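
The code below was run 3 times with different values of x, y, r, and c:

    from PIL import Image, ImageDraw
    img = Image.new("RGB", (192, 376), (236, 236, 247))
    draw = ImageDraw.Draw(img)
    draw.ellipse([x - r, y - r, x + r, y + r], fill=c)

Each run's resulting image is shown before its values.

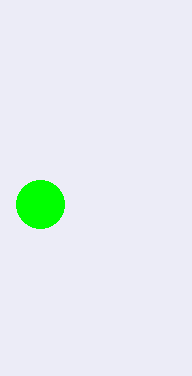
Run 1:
x = 40
y = 204
r = 24
c = 'lime'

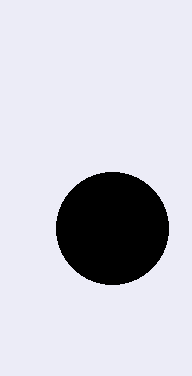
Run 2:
x = 112; y = 228; r = 56; c = 'black'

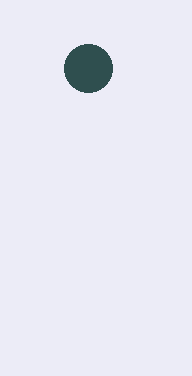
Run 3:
x = 88
y = 68
r = 24
c = 'darkslategray'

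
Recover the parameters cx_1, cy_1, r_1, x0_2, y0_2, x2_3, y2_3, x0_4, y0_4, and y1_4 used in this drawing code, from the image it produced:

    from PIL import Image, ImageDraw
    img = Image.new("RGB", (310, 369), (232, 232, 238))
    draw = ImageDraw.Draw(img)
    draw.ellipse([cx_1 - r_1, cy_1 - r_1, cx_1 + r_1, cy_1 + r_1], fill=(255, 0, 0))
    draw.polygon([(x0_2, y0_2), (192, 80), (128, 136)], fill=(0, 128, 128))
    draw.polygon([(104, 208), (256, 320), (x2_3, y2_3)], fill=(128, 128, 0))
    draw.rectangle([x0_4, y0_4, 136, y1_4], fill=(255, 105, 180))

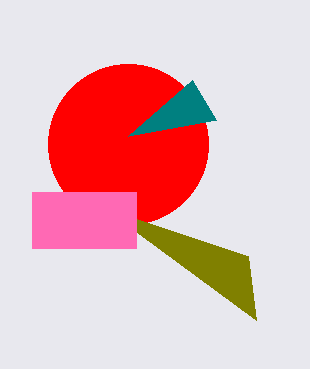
cx_1 = 128
cy_1 = 144
r_1 = 80
x0_2 = 216
y0_2 = 120
x2_3 = 248
y2_3 = 256
x0_4 = 32
y0_4 = 192
y1_4 = 248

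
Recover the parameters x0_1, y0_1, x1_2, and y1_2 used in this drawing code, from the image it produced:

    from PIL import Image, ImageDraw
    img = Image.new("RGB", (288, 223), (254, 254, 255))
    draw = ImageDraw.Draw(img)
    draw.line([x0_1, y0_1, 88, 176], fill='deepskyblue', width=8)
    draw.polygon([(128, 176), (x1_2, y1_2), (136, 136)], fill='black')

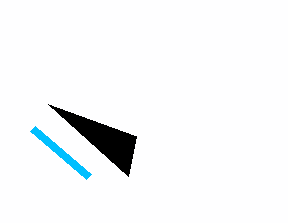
x0_1 = 32, y0_1 = 128, x1_2 = 48, y1_2 = 104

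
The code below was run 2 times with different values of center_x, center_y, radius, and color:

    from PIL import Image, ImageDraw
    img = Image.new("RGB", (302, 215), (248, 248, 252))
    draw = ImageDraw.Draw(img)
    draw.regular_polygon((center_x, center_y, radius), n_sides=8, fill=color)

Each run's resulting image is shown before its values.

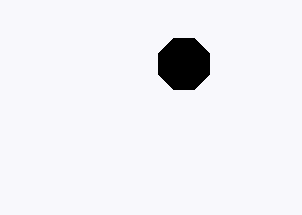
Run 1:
center_x = 184
center_y = 64
radius = 28
color = 'black'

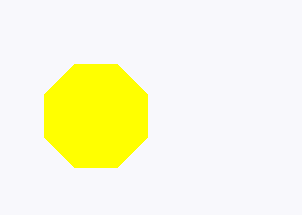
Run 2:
center_x = 96, center_y = 116, radius = 56, color = 'yellow'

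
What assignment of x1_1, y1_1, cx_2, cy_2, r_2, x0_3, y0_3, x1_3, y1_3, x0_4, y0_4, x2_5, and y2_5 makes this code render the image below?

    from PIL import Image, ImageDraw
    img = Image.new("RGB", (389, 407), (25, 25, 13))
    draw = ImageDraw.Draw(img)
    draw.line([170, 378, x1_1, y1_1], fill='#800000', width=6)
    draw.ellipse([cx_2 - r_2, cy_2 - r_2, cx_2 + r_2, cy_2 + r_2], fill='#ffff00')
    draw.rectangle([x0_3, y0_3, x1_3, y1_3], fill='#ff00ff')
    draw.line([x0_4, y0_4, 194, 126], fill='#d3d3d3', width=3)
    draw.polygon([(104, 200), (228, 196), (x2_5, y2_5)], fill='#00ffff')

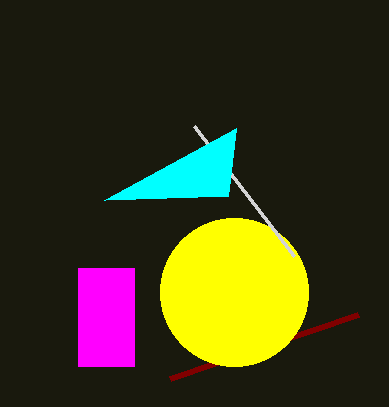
x1_1 = 358, y1_1 = 314, cx_2 = 234, cy_2 = 292, r_2 = 74, x0_3 = 78, y0_3 = 268, x1_3 = 134, y1_3 = 366, x0_4 = 294, y0_4 = 256, x2_5 = 236, y2_5 = 128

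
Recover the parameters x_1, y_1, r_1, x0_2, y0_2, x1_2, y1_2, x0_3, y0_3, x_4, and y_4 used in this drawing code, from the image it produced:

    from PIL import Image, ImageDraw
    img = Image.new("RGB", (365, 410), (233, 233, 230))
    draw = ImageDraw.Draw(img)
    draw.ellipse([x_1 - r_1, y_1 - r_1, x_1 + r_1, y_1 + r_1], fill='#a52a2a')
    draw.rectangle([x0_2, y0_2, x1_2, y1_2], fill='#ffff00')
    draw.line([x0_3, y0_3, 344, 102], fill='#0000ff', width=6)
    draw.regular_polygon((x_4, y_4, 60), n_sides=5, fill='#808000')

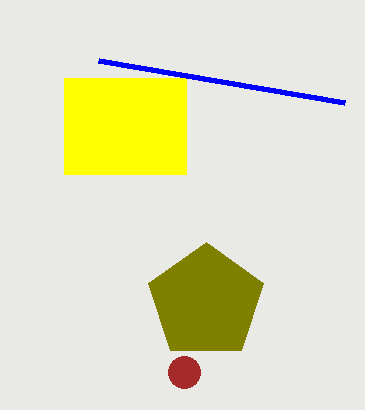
x_1 = 184, y_1 = 372, r_1 = 16, x0_2 = 64, y0_2 = 78, x1_2 = 186, y1_2 = 174, x0_3 = 98, y0_3 = 60, x_4 = 206, y_4 = 302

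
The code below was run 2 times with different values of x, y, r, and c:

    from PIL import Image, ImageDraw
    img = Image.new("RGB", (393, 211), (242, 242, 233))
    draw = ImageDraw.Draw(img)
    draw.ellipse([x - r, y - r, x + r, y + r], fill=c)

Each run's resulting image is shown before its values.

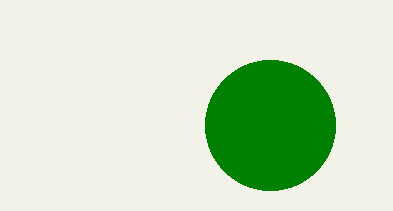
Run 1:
x = 270; y = 125; r = 65; c = 'green'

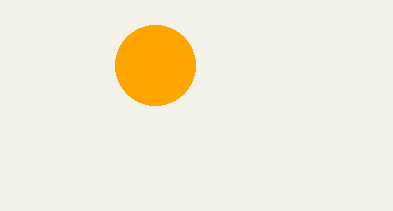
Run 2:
x = 155, y = 65, r = 40, c = 'orange'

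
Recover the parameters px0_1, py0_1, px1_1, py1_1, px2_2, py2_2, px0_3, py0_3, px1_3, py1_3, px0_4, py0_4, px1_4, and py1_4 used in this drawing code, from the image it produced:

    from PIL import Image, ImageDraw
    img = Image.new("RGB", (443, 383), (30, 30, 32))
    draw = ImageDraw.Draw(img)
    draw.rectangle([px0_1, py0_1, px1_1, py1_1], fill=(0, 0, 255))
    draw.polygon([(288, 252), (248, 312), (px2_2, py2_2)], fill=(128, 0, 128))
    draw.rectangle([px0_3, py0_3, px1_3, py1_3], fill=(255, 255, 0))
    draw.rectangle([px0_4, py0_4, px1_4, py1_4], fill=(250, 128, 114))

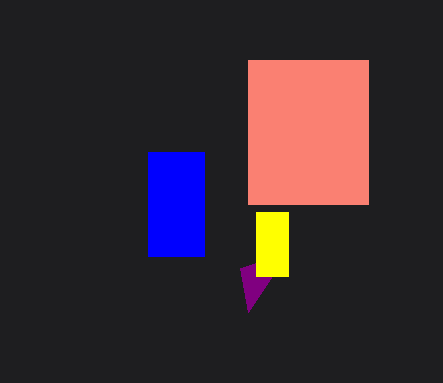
px0_1 = 148
py0_1 = 152
px1_1 = 204
py1_1 = 256
px2_2 = 240
py2_2 = 268
px0_3 = 256
py0_3 = 212
px1_3 = 288
py1_3 = 276
px0_4 = 248
py0_4 = 60
px1_4 = 368
py1_4 = 204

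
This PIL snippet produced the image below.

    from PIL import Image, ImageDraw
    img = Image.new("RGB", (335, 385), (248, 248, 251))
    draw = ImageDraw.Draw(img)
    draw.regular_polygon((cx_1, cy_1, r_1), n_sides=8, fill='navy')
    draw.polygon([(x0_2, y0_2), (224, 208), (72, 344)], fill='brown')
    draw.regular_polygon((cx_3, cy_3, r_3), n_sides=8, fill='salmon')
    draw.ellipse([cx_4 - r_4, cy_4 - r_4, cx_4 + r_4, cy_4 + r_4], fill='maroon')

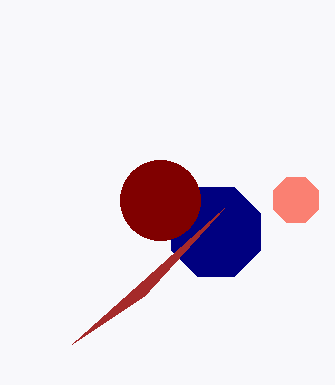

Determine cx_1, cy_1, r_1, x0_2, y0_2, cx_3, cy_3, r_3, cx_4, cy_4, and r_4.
cx_1 = 216
cy_1 = 232
r_1 = 48
x0_2 = 144
y0_2 = 296
cx_3 = 296
cy_3 = 200
r_3 = 24
cx_4 = 160
cy_4 = 200
r_4 = 40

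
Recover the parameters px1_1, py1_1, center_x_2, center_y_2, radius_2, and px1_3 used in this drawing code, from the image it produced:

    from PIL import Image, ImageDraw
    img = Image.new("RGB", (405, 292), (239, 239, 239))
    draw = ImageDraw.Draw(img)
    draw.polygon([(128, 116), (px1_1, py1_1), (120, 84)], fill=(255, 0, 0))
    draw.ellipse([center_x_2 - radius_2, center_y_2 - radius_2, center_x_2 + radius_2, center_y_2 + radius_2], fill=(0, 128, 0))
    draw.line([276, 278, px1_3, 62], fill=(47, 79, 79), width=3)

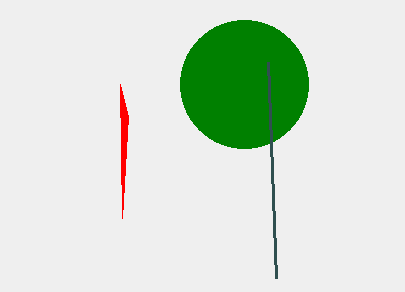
px1_1 = 122; py1_1 = 218; center_x_2 = 244; center_y_2 = 84; radius_2 = 64; px1_3 = 268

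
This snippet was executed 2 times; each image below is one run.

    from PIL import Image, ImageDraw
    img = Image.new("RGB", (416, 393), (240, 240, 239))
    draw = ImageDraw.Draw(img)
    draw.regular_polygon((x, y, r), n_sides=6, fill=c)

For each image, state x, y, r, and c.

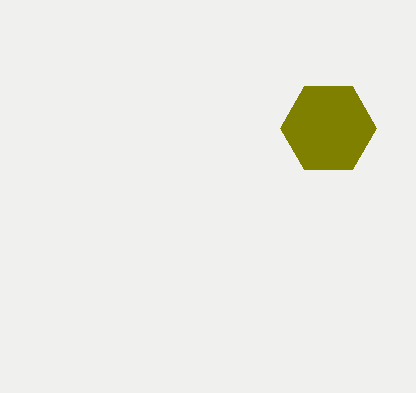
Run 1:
x = 328
y = 128
r = 48
c = 'olive'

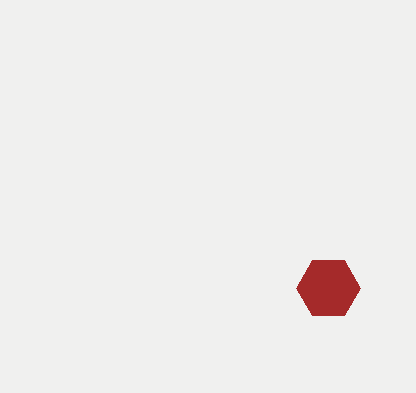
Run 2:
x = 328; y = 288; r = 32; c = 'brown'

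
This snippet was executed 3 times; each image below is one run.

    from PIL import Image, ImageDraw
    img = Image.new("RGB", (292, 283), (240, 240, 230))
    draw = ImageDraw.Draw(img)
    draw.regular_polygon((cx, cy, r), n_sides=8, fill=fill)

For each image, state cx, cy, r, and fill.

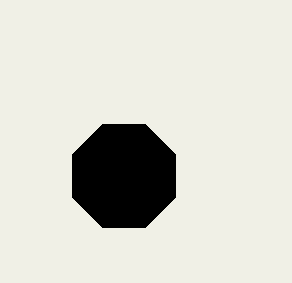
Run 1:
cx = 124
cy = 176
r = 56
fill = 'black'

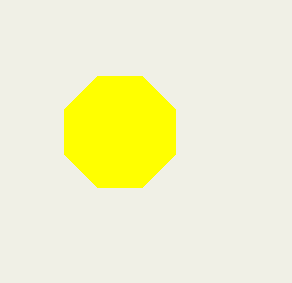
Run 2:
cx = 120
cy = 132
r = 60
fill = 'yellow'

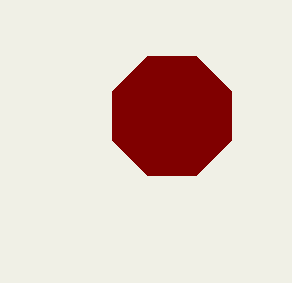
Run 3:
cx = 172
cy = 116
r = 64
fill = 'maroon'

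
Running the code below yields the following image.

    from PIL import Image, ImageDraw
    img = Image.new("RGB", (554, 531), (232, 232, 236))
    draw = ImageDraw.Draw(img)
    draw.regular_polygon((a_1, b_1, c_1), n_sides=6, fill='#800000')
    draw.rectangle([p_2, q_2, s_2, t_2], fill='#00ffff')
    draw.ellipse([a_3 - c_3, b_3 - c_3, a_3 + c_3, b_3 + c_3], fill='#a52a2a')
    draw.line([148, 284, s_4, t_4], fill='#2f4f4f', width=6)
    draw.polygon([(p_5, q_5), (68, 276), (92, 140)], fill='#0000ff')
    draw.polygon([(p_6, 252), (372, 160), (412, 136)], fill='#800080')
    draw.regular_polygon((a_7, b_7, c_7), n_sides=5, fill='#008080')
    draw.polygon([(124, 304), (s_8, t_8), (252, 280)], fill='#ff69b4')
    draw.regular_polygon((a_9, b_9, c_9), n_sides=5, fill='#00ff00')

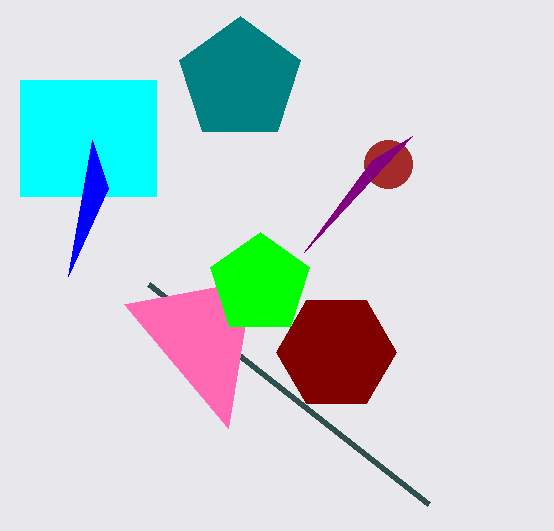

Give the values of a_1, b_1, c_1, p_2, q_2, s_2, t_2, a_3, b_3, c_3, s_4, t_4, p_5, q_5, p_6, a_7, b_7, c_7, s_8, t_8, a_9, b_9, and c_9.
a_1 = 336
b_1 = 352
c_1 = 60
p_2 = 20
q_2 = 80
s_2 = 156
t_2 = 196
a_3 = 388
b_3 = 164
c_3 = 24
s_4 = 428
t_4 = 504
p_5 = 108
q_5 = 188
p_6 = 304
a_7 = 240
b_7 = 80
c_7 = 64
s_8 = 228
t_8 = 428
a_9 = 260
b_9 = 284
c_9 = 52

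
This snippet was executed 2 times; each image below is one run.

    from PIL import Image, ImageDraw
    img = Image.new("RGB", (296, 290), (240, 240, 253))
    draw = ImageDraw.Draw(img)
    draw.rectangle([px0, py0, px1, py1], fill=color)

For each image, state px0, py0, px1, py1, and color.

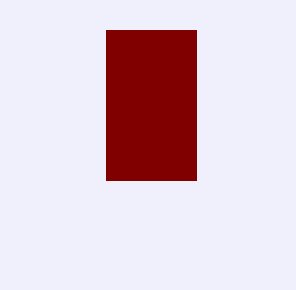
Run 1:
px0 = 106; py0 = 30; px1 = 196; py1 = 180; color = 'maroon'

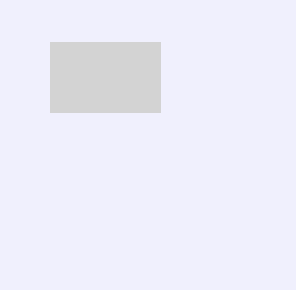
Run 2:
px0 = 50
py0 = 42
px1 = 160
py1 = 112
color = 'lightgray'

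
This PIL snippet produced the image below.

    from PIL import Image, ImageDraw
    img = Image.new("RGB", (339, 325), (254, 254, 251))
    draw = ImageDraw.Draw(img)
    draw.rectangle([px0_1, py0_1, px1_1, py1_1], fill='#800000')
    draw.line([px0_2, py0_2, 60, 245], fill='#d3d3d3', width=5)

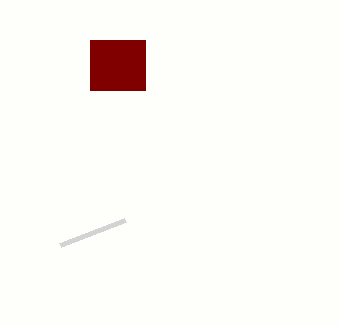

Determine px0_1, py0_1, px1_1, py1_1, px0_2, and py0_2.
px0_1 = 90; py0_1 = 40; px1_1 = 145; py1_1 = 90; px0_2 = 125; py0_2 = 220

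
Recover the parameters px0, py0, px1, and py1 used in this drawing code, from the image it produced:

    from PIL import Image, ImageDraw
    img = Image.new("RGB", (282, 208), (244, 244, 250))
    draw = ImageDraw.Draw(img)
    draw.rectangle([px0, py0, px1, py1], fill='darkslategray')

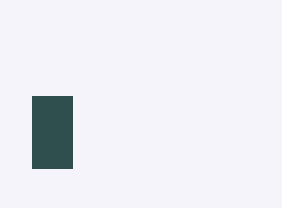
px0 = 32
py0 = 96
px1 = 72
py1 = 168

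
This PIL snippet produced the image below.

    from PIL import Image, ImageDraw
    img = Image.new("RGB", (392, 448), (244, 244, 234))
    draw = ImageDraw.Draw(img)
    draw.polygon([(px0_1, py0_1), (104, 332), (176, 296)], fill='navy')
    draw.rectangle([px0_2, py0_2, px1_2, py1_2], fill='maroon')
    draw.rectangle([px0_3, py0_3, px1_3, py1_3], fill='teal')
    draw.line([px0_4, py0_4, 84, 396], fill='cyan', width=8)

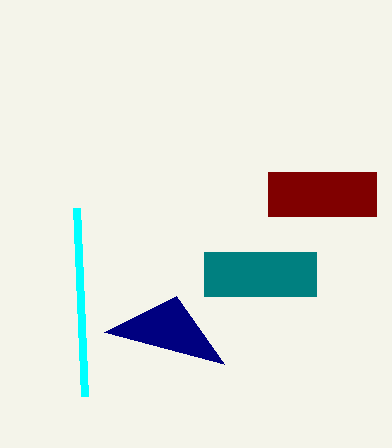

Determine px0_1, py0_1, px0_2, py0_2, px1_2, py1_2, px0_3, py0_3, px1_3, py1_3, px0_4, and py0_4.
px0_1 = 224; py0_1 = 364; px0_2 = 268; py0_2 = 172; px1_2 = 376; py1_2 = 216; px0_3 = 204; py0_3 = 252; px1_3 = 316; py1_3 = 296; px0_4 = 76; py0_4 = 208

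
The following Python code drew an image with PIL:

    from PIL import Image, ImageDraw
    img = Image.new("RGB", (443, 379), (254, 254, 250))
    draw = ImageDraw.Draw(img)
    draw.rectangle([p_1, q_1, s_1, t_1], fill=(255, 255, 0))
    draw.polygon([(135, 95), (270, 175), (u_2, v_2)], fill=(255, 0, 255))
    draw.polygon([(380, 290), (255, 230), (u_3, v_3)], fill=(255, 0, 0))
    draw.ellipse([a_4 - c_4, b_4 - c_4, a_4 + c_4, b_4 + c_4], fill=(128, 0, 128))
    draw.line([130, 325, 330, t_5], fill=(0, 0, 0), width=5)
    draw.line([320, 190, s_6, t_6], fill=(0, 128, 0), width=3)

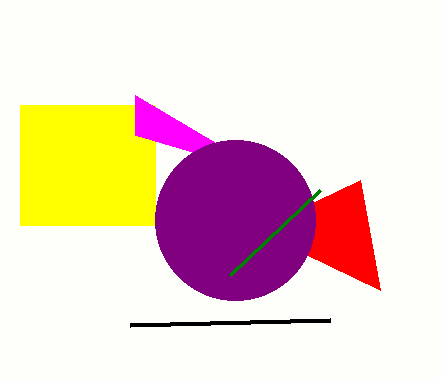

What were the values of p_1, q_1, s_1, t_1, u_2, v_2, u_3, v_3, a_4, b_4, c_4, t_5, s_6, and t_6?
p_1 = 20, q_1 = 105, s_1 = 155, t_1 = 225, u_2 = 135, v_2 = 135, u_3 = 360, v_3 = 180, a_4 = 235, b_4 = 220, c_4 = 80, t_5 = 320, s_6 = 230, t_6 = 275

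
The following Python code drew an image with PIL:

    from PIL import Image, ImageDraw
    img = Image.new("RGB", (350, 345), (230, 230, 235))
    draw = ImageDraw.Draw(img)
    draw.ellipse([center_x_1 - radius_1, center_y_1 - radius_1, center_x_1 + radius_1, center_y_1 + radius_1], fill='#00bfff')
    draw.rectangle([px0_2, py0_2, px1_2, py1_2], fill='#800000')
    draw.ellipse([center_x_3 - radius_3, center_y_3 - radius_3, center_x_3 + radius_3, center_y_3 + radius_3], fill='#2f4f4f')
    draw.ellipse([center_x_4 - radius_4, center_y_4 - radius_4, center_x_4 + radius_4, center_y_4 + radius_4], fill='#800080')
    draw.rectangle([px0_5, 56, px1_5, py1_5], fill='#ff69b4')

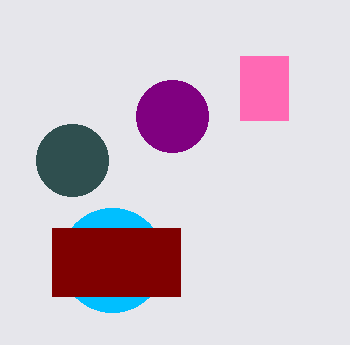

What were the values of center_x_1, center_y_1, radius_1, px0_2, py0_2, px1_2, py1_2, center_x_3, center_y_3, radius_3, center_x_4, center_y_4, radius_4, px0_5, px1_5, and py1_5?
center_x_1 = 112; center_y_1 = 260; radius_1 = 52; px0_2 = 52; py0_2 = 228; px1_2 = 180; py1_2 = 296; center_x_3 = 72; center_y_3 = 160; radius_3 = 36; center_x_4 = 172; center_y_4 = 116; radius_4 = 36; px0_5 = 240; px1_5 = 288; py1_5 = 120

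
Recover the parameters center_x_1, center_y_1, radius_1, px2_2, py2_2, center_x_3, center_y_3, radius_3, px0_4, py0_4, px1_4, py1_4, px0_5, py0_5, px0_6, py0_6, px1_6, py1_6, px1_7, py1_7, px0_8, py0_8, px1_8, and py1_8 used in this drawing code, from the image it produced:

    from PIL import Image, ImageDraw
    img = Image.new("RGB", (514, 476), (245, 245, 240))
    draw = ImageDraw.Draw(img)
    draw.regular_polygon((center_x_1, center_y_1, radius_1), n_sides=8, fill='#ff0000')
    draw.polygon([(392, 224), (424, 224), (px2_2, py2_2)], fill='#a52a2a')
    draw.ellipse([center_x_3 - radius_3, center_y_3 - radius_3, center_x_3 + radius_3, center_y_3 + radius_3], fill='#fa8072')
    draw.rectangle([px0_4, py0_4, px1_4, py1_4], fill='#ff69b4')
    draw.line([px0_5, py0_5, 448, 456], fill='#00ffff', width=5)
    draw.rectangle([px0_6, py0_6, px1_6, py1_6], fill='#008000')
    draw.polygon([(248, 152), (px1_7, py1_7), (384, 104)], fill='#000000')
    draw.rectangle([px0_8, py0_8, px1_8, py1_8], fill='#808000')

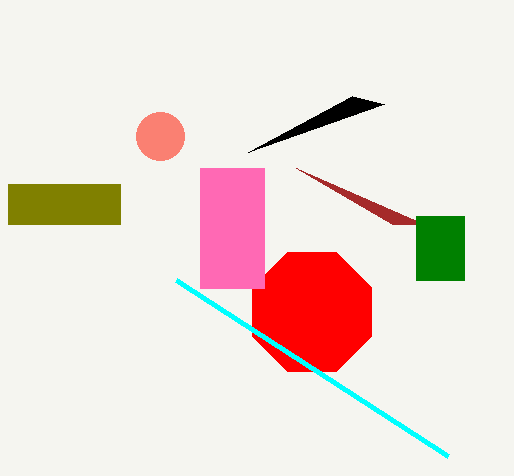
center_x_1 = 312; center_y_1 = 312; radius_1 = 64; px2_2 = 296; py2_2 = 168; center_x_3 = 160; center_y_3 = 136; radius_3 = 24; px0_4 = 200; py0_4 = 168; px1_4 = 264; py1_4 = 288; px0_5 = 176; py0_5 = 280; px0_6 = 416; py0_6 = 216; px1_6 = 464; py1_6 = 280; px1_7 = 352; py1_7 = 96; px0_8 = 8; py0_8 = 184; px1_8 = 120; py1_8 = 224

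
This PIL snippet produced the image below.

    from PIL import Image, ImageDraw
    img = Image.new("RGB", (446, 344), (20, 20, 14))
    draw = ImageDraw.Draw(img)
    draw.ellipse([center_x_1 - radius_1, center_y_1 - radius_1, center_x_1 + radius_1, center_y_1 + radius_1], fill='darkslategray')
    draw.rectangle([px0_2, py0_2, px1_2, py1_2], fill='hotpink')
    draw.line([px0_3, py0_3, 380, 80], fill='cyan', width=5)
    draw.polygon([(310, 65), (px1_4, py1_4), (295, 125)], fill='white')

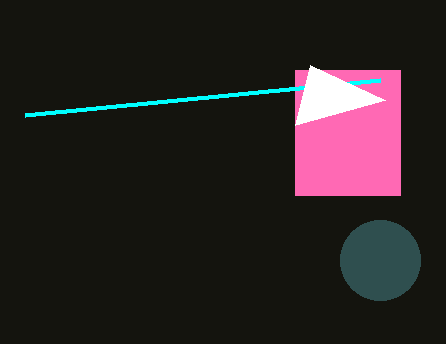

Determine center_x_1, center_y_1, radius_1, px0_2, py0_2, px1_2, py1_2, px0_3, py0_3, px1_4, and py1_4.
center_x_1 = 380
center_y_1 = 260
radius_1 = 40
px0_2 = 295
py0_2 = 70
px1_2 = 400
py1_2 = 195
px0_3 = 25
py0_3 = 115
px1_4 = 385
py1_4 = 100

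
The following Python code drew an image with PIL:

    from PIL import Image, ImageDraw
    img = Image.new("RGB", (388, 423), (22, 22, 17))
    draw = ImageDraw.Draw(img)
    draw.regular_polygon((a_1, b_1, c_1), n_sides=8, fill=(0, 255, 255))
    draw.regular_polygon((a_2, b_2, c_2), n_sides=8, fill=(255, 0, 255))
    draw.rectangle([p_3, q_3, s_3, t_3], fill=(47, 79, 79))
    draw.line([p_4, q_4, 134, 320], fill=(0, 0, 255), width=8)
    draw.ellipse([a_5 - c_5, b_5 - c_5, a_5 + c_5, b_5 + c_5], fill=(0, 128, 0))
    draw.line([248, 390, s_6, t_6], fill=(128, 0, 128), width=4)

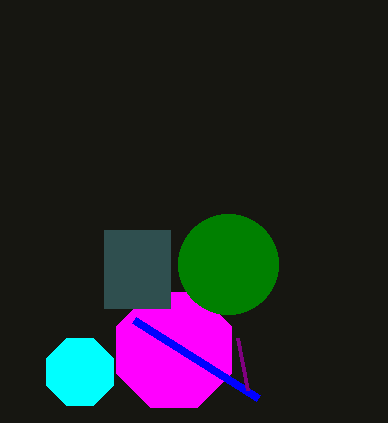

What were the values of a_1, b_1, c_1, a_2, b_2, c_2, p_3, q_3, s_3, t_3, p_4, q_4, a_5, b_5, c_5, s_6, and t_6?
a_1 = 80, b_1 = 372, c_1 = 36, a_2 = 174, b_2 = 350, c_2 = 62, p_3 = 104, q_3 = 230, s_3 = 170, t_3 = 308, p_4 = 258, q_4 = 398, a_5 = 228, b_5 = 264, c_5 = 50, s_6 = 238, t_6 = 338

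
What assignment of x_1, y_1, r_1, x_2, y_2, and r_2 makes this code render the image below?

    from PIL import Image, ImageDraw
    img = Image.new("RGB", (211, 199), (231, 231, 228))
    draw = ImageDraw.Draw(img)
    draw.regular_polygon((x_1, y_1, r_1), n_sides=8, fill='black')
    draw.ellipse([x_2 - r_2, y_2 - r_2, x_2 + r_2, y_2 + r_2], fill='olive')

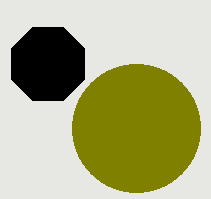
x_1 = 48
y_1 = 64
r_1 = 40
x_2 = 136
y_2 = 128
r_2 = 64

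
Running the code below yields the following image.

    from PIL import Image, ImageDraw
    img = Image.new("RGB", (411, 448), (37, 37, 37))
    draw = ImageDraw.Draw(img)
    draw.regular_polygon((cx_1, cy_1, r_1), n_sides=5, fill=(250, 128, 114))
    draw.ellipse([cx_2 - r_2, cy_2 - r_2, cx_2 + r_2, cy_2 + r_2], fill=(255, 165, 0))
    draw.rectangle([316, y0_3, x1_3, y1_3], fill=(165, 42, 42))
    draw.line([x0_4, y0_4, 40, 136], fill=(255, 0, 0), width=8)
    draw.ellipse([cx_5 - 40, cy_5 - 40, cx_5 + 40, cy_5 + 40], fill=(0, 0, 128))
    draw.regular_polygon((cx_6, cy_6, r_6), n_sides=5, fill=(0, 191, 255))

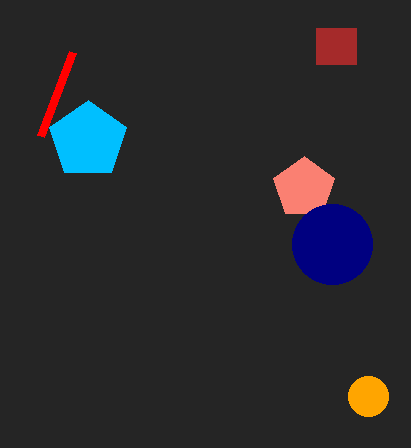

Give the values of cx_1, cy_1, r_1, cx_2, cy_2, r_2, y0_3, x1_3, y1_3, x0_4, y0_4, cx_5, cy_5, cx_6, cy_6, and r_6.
cx_1 = 304, cy_1 = 188, r_1 = 32, cx_2 = 368, cy_2 = 396, r_2 = 20, y0_3 = 28, x1_3 = 356, y1_3 = 64, x0_4 = 72, y0_4 = 52, cx_5 = 332, cy_5 = 244, cx_6 = 88, cy_6 = 140, r_6 = 40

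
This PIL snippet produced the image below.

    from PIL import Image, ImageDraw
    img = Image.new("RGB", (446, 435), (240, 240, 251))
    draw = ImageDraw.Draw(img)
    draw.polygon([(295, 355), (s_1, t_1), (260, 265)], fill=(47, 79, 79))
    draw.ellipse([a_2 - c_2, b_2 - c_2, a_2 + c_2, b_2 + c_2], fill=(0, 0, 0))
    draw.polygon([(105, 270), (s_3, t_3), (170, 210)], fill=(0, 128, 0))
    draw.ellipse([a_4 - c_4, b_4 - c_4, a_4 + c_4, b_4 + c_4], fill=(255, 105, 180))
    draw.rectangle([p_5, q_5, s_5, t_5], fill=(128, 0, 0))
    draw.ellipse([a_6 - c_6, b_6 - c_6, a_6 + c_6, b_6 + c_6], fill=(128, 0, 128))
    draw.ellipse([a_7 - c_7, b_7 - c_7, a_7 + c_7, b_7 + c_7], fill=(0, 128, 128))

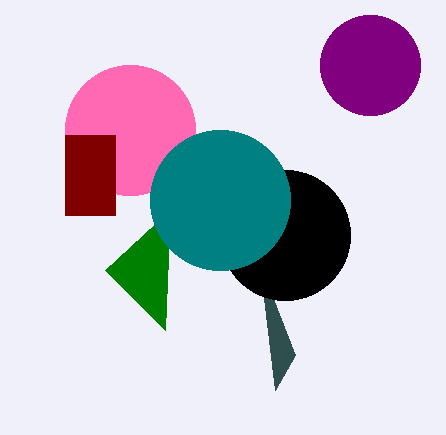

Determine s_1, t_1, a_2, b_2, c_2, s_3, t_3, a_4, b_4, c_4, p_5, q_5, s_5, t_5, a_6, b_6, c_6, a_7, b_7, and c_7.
s_1 = 275
t_1 = 390
a_2 = 285
b_2 = 235
c_2 = 65
s_3 = 165
t_3 = 330
a_4 = 130
b_4 = 130
c_4 = 65
p_5 = 65
q_5 = 135
s_5 = 115
t_5 = 215
a_6 = 370
b_6 = 65
c_6 = 50
a_7 = 220
b_7 = 200
c_7 = 70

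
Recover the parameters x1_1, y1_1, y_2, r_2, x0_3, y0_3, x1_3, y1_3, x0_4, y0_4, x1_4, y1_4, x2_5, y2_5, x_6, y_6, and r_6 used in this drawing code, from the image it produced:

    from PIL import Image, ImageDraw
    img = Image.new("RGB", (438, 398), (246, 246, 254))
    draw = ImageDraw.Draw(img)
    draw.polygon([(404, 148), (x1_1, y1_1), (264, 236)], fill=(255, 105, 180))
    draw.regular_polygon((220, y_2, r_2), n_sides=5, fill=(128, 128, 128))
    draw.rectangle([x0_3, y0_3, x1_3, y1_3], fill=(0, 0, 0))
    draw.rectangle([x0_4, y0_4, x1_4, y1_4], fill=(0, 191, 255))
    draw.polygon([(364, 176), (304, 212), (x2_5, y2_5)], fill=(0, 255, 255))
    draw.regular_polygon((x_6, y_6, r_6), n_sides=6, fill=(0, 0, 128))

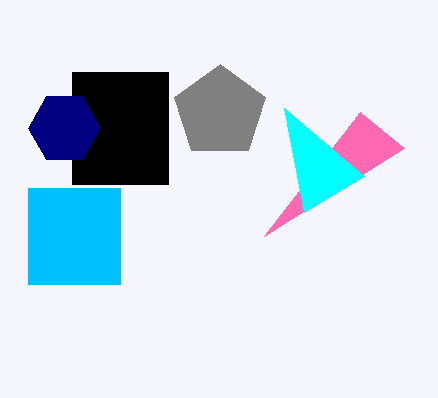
x1_1 = 360
y1_1 = 112
y_2 = 112
r_2 = 48
x0_3 = 72
y0_3 = 72
x1_3 = 168
y1_3 = 184
x0_4 = 28
y0_4 = 188
x1_4 = 120
y1_4 = 284
x2_5 = 284
y2_5 = 108
x_6 = 64
y_6 = 128
r_6 = 36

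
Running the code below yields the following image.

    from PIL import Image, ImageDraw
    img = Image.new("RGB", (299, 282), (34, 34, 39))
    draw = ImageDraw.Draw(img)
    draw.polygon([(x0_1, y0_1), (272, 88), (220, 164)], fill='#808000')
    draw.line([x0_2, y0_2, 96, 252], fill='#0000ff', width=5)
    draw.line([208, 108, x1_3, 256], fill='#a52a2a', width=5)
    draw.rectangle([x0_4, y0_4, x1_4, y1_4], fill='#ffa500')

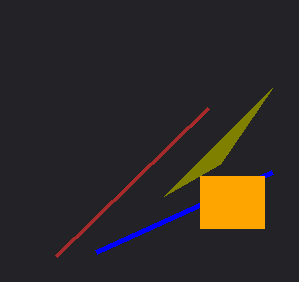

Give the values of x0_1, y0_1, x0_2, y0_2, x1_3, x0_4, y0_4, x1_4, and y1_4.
x0_1 = 164
y0_1 = 196
x0_2 = 272
y0_2 = 172
x1_3 = 56
x0_4 = 200
y0_4 = 176
x1_4 = 264
y1_4 = 228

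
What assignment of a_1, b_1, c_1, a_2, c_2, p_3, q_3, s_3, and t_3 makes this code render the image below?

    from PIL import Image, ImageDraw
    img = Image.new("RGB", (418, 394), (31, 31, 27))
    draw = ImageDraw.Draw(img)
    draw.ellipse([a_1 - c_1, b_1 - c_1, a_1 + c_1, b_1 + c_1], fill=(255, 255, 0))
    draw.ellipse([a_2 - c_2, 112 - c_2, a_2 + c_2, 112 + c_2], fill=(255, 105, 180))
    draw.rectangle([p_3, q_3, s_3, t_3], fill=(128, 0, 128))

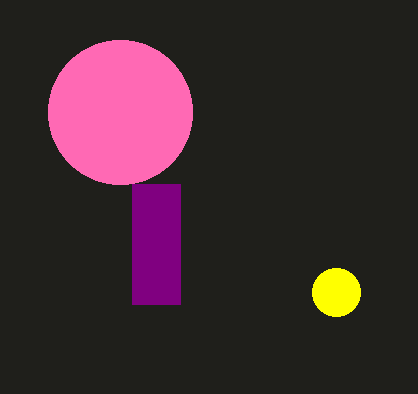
a_1 = 336; b_1 = 292; c_1 = 24; a_2 = 120; c_2 = 72; p_3 = 132; q_3 = 184; s_3 = 180; t_3 = 304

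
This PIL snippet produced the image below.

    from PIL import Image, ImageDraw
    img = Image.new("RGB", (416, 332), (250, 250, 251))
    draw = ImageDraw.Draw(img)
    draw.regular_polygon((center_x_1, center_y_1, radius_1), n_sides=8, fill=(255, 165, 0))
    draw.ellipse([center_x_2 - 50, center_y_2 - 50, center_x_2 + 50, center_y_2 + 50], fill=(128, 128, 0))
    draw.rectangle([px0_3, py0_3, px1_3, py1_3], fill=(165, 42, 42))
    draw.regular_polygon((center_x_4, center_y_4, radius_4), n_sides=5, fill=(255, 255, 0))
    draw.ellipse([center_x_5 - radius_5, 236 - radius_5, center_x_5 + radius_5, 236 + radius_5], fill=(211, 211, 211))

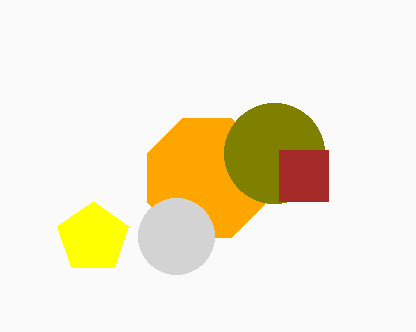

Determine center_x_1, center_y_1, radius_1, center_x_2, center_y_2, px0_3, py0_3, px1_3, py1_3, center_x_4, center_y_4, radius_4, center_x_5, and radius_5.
center_x_1 = 207, center_y_1 = 178, radius_1 = 64, center_x_2 = 274, center_y_2 = 153, px0_3 = 279, py0_3 = 150, px1_3 = 328, py1_3 = 201, center_x_4 = 93, center_y_4 = 238, radius_4 = 37, center_x_5 = 176, radius_5 = 38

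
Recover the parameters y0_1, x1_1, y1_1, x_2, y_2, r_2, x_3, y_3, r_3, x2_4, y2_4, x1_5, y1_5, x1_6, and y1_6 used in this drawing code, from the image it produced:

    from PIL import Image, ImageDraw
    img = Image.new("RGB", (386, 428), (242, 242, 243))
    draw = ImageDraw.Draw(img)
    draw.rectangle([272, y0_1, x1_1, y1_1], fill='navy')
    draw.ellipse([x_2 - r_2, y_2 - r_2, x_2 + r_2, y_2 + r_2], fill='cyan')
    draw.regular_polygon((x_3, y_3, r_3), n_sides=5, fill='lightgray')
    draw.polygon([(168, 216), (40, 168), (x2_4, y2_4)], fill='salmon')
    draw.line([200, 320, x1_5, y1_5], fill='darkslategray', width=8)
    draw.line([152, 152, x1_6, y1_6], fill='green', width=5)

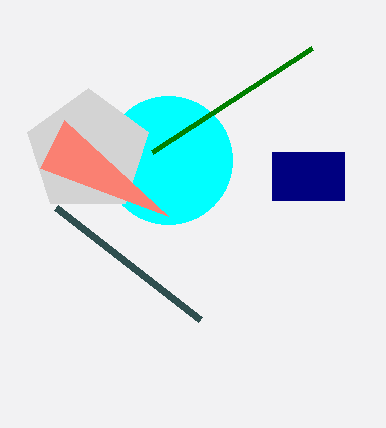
y0_1 = 152; x1_1 = 344; y1_1 = 200; x_2 = 168; y_2 = 160; r_2 = 64; x_3 = 88; y_3 = 152; r_3 = 64; x2_4 = 64; y2_4 = 120; x1_5 = 56; y1_5 = 208; x1_6 = 312; y1_6 = 48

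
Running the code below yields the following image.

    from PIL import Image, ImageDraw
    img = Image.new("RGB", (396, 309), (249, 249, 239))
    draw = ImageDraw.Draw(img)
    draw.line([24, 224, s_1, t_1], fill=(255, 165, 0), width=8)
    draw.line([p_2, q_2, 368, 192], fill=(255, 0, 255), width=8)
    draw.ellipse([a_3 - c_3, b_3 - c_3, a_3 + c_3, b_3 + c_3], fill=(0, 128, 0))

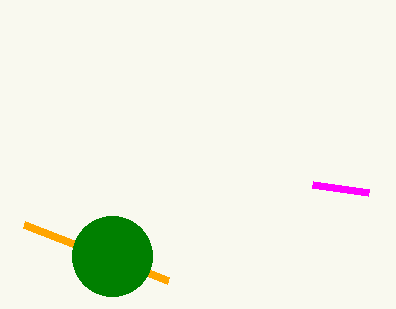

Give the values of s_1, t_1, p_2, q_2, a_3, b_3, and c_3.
s_1 = 168; t_1 = 280; p_2 = 312; q_2 = 184; a_3 = 112; b_3 = 256; c_3 = 40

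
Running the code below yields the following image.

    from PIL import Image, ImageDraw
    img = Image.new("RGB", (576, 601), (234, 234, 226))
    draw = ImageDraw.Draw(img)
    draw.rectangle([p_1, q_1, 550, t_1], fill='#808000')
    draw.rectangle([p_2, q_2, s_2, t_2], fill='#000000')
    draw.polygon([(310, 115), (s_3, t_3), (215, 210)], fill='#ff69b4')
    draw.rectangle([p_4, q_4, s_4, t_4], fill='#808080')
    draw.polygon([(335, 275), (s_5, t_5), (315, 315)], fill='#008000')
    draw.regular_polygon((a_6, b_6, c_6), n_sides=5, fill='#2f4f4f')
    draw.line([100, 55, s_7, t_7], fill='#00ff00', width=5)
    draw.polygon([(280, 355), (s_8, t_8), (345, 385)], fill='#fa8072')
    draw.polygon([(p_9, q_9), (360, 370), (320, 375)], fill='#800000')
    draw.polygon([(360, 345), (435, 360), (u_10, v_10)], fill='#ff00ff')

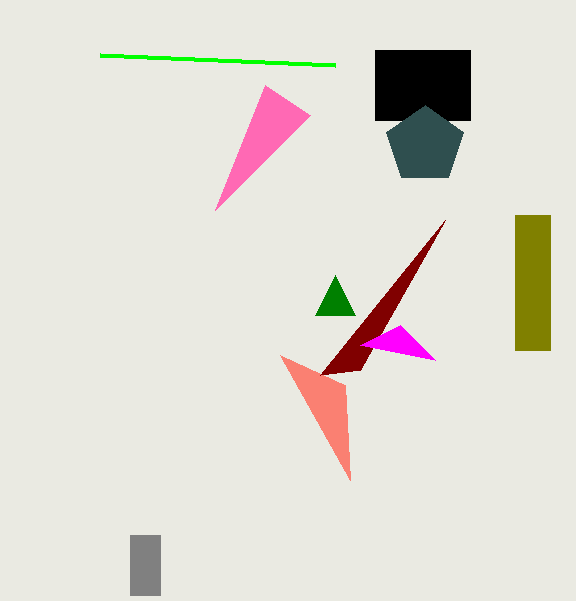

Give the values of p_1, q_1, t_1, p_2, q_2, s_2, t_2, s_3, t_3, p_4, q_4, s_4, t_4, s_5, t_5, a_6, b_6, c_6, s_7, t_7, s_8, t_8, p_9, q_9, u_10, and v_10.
p_1 = 515
q_1 = 215
t_1 = 350
p_2 = 375
q_2 = 50
s_2 = 470
t_2 = 120
s_3 = 265
t_3 = 85
p_4 = 130
q_4 = 535
s_4 = 160
t_4 = 595
s_5 = 355
t_5 = 315
a_6 = 425
b_6 = 145
c_6 = 40
s_7 = 335
t_7 = 65
s_8 = 350
t_8 = 480
p_9 = 445
q_9 = 220
u_10 = 400
v_10 = 325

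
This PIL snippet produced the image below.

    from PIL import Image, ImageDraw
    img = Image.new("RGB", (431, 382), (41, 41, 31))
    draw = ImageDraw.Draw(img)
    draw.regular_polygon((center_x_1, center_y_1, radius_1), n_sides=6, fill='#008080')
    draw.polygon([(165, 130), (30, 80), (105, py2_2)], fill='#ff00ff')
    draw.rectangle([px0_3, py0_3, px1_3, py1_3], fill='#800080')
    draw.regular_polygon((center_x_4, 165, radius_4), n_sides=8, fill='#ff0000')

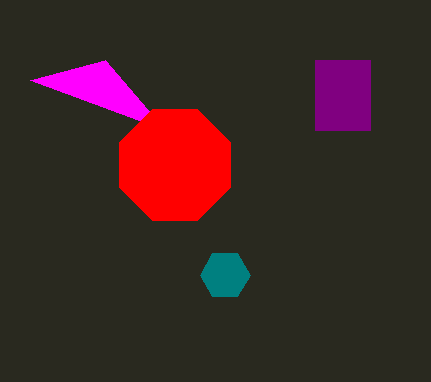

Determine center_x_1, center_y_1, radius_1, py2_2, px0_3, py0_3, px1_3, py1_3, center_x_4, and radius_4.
center_x_1 = 225; center_y_1 = 275; radius_1 = 25; py2_2 = 60; px0_3 = 315; py0_3 = 60; px1_3 = 370; py1_3 = 130; center_x_4 = 175; radius_4 = 60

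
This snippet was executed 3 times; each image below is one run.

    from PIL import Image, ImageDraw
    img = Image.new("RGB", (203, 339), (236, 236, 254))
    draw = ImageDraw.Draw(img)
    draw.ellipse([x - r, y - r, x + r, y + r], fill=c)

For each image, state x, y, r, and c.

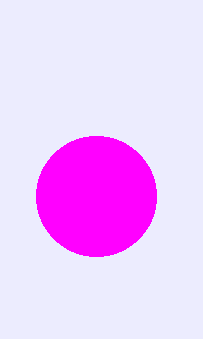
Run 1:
x = 96
y = 196
r = 60
c = 'magenta'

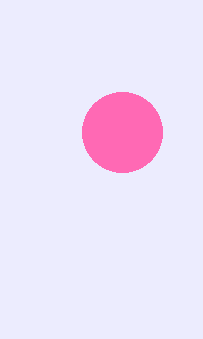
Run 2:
x = 122, y = 132, r = 40, c = 'hotpink'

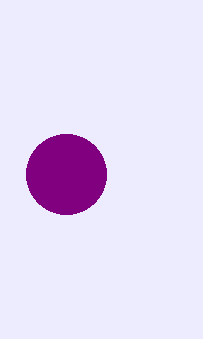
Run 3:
x = 66, y = 174, r = 40, c = 'purple'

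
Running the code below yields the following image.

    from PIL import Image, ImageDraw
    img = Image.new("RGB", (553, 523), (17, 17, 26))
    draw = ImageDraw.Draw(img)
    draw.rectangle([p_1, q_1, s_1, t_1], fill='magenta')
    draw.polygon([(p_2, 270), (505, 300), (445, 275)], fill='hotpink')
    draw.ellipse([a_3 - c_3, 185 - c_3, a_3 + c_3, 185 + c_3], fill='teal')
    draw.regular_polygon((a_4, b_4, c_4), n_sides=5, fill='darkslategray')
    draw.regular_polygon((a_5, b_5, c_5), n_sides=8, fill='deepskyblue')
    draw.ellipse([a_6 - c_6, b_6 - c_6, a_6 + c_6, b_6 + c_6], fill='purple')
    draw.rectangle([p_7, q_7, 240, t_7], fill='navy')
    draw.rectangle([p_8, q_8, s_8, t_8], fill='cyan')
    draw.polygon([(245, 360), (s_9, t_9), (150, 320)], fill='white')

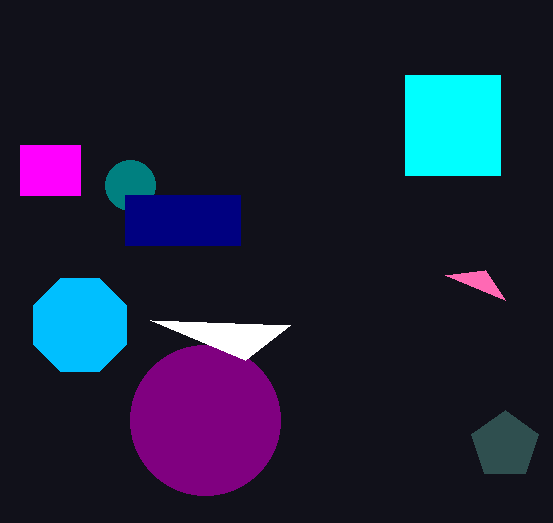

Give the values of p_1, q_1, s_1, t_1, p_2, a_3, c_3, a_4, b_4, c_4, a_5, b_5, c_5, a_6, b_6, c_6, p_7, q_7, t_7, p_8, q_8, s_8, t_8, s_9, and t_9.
p_1 = 20
q_1 = 145
s_1 = 80
t_1 = 195
p_2 = 485
a_3 = 130
c_3 = 25
a_4 = 505
b_4 = 445
c_4 = 35
a_5 = 80
b_5 = 325
c_5 = 50
a_6 = 205
b_6 = 420
c_6 = 75
p_7 = 125
q_7 = 195
t_7 = 245
p_8 = 405
q_8 = 75
s_8 = 500
t_8 = 175
s_9 = 290
t_9 = 325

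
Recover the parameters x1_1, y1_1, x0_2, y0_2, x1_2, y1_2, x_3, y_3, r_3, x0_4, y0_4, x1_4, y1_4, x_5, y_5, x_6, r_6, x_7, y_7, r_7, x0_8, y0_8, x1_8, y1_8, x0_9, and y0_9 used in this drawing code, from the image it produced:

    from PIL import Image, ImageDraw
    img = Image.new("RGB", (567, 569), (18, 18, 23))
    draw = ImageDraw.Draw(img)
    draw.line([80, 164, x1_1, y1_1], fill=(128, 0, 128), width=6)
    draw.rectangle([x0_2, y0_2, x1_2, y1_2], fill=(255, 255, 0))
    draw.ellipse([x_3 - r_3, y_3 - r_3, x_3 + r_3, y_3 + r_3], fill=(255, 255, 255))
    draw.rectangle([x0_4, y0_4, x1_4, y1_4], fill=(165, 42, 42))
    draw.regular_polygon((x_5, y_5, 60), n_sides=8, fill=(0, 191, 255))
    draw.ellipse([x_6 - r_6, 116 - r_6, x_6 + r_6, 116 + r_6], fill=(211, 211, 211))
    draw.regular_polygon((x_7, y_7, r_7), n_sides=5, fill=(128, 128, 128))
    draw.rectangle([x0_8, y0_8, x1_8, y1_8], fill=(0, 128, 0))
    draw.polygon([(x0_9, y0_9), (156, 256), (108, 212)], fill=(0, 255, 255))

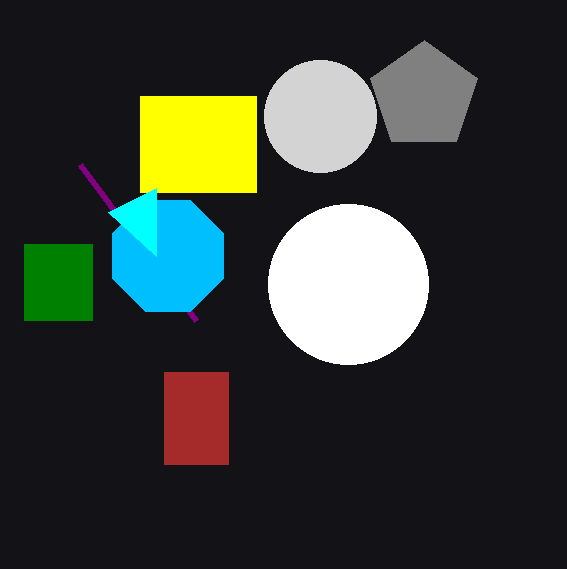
x1_1 = 196
y1_1 = 320
x0_2 = 140
y0_2 = 96
x1_2 = 256
y1_2 = 192
x_3 = 348
y_3 = 284
r_3 = 80
x0_4 = 164
y0_4 = 372
x1_4 = 228
y1_4 = 464
x_5 = 168
y_5 = 256
x_6 = 320
r_6 = 56
x_7 = 424
y_7 = 96
r_7 = 56
x0_8 = 24
y0_8 = 244
x1_8 = 92
y1_8 = 320
x0_9 = 156
y0_9 = 188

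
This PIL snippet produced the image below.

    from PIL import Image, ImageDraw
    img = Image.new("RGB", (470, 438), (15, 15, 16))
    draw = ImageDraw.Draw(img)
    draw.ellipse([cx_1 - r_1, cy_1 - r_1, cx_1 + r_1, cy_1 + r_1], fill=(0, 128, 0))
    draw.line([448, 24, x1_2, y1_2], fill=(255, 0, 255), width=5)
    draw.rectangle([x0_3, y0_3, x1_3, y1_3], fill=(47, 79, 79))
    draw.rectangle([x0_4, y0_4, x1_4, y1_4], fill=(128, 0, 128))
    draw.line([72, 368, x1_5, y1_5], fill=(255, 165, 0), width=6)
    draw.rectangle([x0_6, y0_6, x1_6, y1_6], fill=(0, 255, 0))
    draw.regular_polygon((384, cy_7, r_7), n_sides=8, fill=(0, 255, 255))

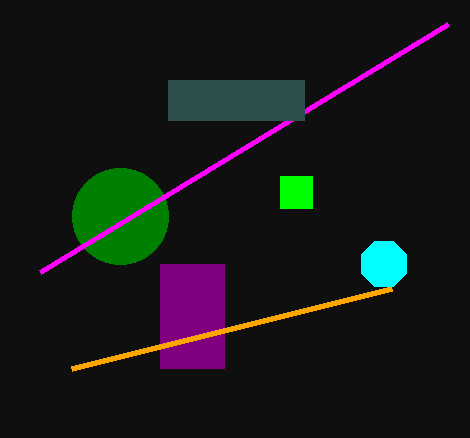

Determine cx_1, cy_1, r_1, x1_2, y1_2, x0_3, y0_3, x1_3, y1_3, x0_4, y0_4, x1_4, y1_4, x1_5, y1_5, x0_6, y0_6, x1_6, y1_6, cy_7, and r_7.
cx_1 = 120
cy_1 = 216
r_1 = 48
x1_2 = 40
y1_2 = 272
x0_3 = 168
y0_3 = 80
x1_3 = 304
y1_3 = 120
x0_4 = 160
y0_4 = 264
x1_4 = 224
y1_4 = 368
x1_5 = 392
y1_5 = 288
x0_6 = 280
y0_6 = 176
x1_6 = 312
y1_6 = 208
cy_7 = 264
r_7 = 24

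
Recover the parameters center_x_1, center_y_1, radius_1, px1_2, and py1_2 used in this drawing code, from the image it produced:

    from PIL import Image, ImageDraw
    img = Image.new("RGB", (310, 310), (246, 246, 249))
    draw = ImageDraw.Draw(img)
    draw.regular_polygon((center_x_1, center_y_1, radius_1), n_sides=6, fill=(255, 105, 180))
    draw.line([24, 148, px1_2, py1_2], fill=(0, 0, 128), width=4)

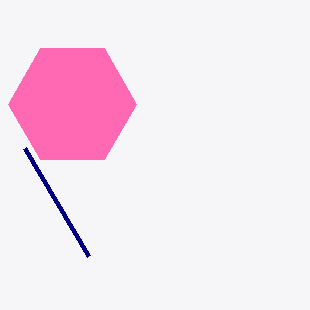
center_x_1 = 72, center_y_1 = 104, radius_1 = 64, px1_2 = 88, py1_2 = 256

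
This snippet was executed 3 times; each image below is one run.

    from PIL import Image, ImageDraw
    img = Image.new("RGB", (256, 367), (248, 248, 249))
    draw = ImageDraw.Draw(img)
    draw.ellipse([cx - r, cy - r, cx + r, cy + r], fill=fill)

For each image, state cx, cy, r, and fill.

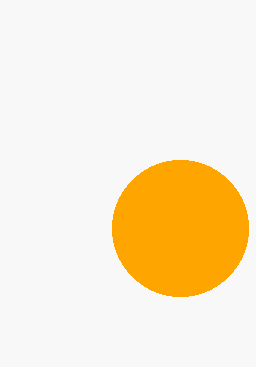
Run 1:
cx = 180
cy = 228
r = 68
fill = 'orange'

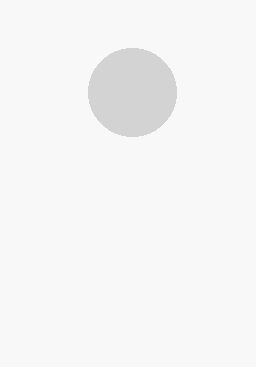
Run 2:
cx = 132
cy = 92
r = 44
fill = 'lightgray'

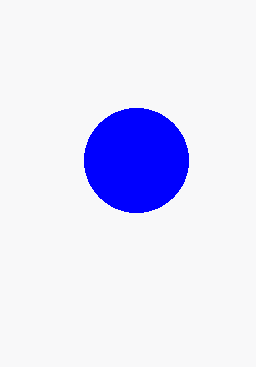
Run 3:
cx = 136; cy = 160; r = 52; fill = 'blue'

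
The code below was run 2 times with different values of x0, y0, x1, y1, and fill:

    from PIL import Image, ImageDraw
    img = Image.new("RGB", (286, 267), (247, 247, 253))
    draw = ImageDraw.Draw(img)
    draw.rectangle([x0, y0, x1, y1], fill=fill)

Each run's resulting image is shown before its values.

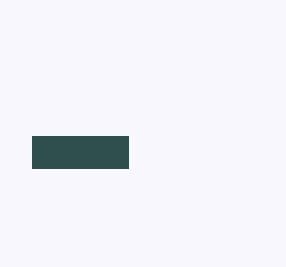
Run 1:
x0 = 32
y0 = 136
x1 = 128
y1 = 168
fill = 'darkslategray'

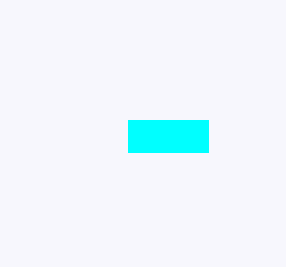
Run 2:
x0 = 128, y0 = 120, x1 = 208, y1 = 152, fill = 'cyan'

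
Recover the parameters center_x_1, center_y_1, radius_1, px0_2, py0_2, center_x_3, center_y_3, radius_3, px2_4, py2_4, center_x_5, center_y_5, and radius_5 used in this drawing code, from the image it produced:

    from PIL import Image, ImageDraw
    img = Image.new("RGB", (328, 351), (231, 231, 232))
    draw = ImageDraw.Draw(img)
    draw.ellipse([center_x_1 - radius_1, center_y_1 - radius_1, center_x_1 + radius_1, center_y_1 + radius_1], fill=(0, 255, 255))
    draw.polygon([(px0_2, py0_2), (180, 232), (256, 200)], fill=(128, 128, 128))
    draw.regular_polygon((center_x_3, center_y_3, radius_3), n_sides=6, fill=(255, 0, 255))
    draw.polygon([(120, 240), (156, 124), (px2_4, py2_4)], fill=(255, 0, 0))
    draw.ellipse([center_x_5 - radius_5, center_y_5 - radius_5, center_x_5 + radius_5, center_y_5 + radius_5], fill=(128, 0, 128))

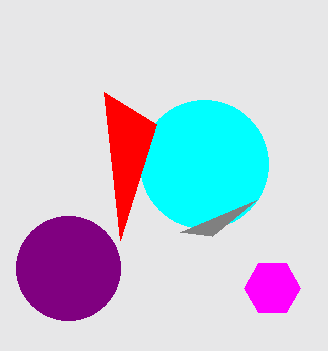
center_x_1 = 204, center_y_1 = 164, radius_1 = 64, px0_2 = 212, py0_2 = 236, center_x_3 = 272, center_y_3 = 288, radius_3 = 28, px2_4 = 104, py2_4 = 92, center_x_5 = 68, center_y_5 = 268, radius_5 = 52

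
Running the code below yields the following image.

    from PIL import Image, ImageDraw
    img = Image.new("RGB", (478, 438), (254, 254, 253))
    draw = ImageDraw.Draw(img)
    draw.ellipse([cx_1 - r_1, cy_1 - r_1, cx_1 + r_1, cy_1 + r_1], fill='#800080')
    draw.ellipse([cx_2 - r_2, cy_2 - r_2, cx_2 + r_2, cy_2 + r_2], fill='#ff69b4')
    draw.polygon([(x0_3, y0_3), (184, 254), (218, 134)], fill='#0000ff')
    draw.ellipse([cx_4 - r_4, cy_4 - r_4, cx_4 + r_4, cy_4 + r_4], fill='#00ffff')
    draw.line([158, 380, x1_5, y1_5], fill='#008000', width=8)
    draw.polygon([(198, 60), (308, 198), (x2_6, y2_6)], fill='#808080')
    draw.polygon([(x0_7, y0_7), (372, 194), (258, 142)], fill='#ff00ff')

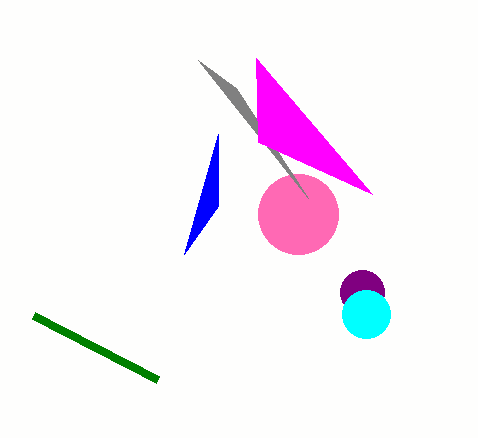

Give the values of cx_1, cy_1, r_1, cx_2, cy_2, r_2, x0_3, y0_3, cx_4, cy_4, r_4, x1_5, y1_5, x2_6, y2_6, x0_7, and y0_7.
cx_1 = 362
cy_1 = 292
r_1 = 22
cx_2 = 298
cy_2 = 214
r_2 = 40
x0_3 = 218
y0_3 = 206
cx_4 = 366
cy_4 = 314
r_4 = 24
x1_5 = 34
y1_5 = 316
x2_6 = 236
y2_6 = 88
x0_7 = 256
y0_7 = 58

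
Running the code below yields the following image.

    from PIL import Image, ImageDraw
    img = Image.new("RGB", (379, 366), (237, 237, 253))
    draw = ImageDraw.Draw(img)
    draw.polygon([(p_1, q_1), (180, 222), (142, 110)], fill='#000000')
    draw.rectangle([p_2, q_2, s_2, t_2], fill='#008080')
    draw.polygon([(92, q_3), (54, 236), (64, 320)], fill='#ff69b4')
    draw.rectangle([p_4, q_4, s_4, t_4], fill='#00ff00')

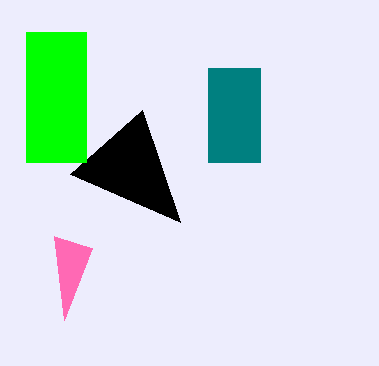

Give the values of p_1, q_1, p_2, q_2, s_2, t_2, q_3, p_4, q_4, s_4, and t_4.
p_1 = 70, q_1 = 174, p_2 = 208, q_2 = 68, s_2 = 260, t_2 = 162, q_3 = 248, p_4 = 26, q_4 = 32, s_4 = 86, t_4 = 162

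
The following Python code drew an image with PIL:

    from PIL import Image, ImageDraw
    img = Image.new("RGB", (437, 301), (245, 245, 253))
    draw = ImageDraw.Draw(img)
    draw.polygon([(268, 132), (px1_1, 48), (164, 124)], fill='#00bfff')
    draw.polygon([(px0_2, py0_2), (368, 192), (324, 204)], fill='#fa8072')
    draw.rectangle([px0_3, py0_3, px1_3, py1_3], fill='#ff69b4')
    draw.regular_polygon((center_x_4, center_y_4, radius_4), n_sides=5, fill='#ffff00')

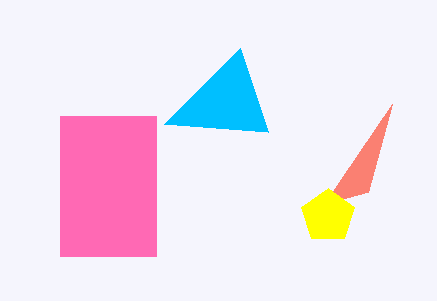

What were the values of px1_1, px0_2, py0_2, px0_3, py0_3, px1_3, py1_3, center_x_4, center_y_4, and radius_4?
px1_1 = 240
px0_2 = 392
py0_2 = 104
px0_3 = 60
py0_3 = 116
px1_3 = 156
py1_3 = 256
center_x_4 = 328
center_y_4 = 216
radius_4 = 28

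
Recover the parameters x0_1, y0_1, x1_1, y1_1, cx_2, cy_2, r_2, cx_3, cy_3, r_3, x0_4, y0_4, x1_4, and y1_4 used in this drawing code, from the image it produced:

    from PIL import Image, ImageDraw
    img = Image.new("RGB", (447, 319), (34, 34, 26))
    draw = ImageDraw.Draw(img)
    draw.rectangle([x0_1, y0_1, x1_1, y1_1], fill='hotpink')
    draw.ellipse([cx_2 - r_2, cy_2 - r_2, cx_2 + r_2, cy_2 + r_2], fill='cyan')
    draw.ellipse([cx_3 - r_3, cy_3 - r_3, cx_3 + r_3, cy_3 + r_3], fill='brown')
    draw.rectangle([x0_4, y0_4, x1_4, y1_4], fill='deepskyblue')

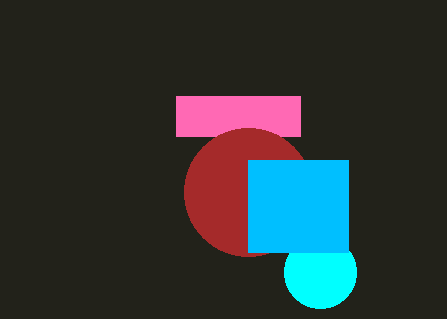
x0_1 = 176, y0_1 = 96, x1_1 = 300, y1_1 = 136, cx_2 = 320, cy_2 = 272, r_2 = 36, cx_3 = 248, cy_3 = 192, r_3 = 64, x0_4 = 248, y0_4 = 160, x1_4 = 348, y1_4 = 252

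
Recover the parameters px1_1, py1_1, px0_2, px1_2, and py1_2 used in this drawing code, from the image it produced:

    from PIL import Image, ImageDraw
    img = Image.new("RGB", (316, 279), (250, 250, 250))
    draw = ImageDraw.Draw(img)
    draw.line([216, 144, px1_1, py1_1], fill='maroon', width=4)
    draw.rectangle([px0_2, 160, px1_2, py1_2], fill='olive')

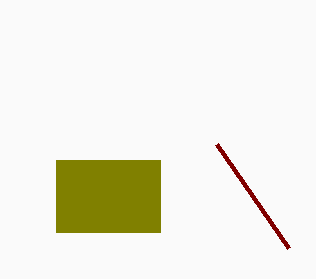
px1_1 = 288, py1_1 = 248, px0_2 = 56, px1_2 = 160, py1_2 = 232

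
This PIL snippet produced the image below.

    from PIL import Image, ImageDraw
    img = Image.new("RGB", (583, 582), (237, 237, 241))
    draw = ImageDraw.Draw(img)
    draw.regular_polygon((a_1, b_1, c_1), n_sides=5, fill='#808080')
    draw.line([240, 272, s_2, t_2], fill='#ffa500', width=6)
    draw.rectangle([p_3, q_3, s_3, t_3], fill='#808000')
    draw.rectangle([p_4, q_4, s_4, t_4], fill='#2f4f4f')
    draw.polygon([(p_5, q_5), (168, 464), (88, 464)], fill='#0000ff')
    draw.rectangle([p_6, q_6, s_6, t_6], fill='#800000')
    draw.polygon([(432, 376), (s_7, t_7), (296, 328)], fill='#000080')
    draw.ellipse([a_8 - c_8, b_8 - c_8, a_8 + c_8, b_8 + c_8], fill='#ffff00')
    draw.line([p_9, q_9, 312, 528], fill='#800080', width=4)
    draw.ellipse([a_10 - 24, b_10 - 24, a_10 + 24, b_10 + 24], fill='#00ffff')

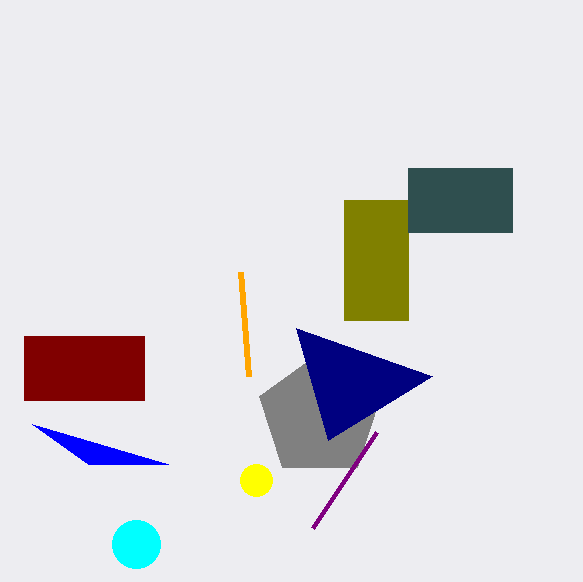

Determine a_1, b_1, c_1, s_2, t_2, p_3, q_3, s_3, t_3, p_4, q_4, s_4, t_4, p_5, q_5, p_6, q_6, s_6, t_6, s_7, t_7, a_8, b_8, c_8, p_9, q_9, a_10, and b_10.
a_1 = 320
b_1 = 416
c_1 = 64
s_2 = 248
t_2 = 376
p_3 = 344
q_3 = 200
s_3 = 408
t_3 = 320
p_4 = 408
q_4 = 168
s_4 = 512
t_4 = 232
p_5 = 32
q_5 = 424
p_6 = 24
q_6 = 336
s_6 = 144
t_6 = 400
s_7 = 328
t_7 = 440
a_8 = 256
b_8 = 480
c_8 = 16
p_9 = 376
q_9 = 432
a_10 = 136
b_10 = 544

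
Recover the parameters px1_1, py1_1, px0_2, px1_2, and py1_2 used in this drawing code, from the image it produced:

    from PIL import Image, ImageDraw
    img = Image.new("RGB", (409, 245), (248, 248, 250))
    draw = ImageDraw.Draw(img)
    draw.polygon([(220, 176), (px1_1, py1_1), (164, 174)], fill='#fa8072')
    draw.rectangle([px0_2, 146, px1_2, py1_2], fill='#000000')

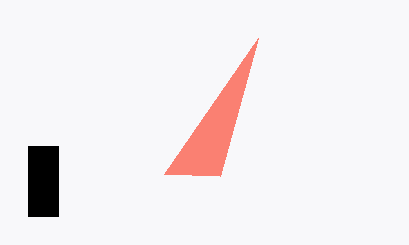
px1_1 = 258
py1_1 = 38
px0_2 = 28
px1_2 = 58
py1_2 = 216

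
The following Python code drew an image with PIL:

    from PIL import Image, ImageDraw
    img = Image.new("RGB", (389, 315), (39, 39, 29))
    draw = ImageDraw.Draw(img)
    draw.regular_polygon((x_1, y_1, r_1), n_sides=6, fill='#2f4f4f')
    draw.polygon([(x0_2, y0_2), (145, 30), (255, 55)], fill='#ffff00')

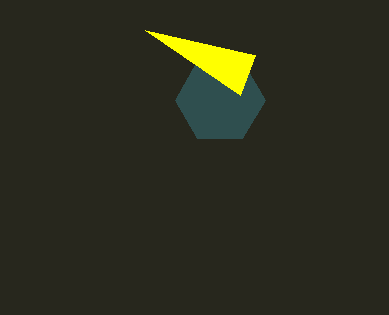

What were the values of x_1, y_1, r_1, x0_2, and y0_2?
x_1 = 220
y_1 = 100
r_1 = 45
x0_2 = 240
y0_2 = 95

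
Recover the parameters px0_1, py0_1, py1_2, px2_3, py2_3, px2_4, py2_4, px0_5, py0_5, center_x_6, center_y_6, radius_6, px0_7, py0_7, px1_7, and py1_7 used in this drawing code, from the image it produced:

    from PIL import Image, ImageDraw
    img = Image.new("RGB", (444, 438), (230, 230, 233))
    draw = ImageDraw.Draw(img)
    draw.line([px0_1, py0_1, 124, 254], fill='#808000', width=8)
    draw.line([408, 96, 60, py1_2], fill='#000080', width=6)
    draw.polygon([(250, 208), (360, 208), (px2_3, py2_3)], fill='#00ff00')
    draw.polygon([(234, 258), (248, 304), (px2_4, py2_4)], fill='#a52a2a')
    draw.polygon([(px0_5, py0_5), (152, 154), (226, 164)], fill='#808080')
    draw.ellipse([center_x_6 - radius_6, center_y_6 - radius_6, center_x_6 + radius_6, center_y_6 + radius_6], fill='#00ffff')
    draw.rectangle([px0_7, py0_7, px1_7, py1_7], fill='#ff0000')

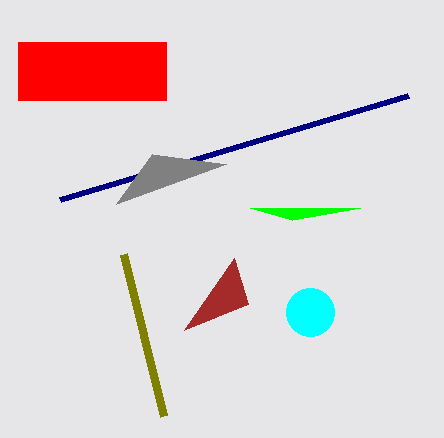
px0_1 = 164; py0_1 = 416; py1_2 = 200; px2_3 = 292; py2_3 = 220; px2_4 = 184; py2_4 = 330; px0_5 = 116; py0_5 = 204; center_x_6 = 310; center_y_6 = 312; radius_6 = 24; px0_7 = 18; py0_7 = 42; px1_7 = 166; py1_7 = 100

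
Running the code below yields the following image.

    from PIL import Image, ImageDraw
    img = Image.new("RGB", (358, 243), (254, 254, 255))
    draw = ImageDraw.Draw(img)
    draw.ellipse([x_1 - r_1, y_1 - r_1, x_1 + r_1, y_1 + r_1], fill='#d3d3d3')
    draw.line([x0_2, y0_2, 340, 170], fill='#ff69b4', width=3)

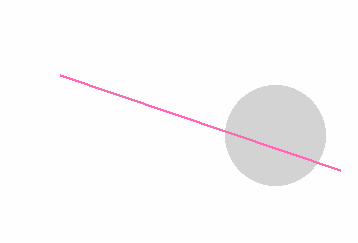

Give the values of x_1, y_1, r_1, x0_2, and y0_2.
x_1 = 275, y_1 = 135, r_1 = 50, x0_2 = 60, y0_2 = 75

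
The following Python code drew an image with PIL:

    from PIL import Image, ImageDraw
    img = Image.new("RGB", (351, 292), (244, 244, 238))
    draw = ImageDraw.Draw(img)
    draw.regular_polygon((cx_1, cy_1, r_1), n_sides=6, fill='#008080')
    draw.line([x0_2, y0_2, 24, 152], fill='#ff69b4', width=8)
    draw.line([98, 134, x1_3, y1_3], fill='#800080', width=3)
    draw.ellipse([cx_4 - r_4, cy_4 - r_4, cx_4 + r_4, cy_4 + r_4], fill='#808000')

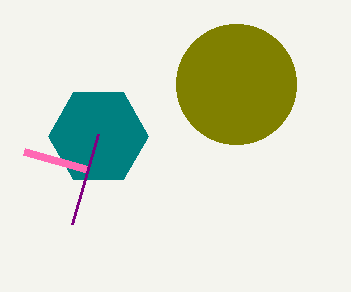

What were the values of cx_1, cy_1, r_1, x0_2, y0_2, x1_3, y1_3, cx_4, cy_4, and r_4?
cx_1 = 98
cy_1 = 136
r_1 = 50
x0_2 = 88
y0_2 = 170
x1_3 = 72
y1_3 = 224
cx_4 = 236
cy_4 = 84
r_4 = 60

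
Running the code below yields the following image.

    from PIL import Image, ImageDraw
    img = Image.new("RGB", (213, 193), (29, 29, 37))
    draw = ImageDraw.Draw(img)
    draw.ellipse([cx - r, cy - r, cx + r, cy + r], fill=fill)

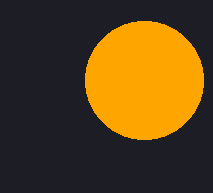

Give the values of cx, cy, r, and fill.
cx = 144
cy = 80
r = 59
fill = 'orange'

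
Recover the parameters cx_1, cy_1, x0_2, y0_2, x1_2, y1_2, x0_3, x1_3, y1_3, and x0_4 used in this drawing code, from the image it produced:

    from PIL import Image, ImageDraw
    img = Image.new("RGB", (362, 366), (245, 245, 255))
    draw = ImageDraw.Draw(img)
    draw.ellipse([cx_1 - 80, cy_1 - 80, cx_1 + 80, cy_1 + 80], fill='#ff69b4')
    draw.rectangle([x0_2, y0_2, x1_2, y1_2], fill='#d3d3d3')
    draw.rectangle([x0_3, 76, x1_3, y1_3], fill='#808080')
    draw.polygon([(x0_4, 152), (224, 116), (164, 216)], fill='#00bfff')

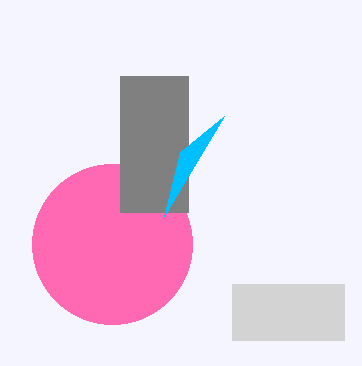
cx_1 = 112; cy_1 = 244; x0_2 = 232; y0_2 = 284; x1_2 = 344; y1_2 = 340; x0_3 = 120; x1_3 = 188; y1_3 = 212; x0_4 = 180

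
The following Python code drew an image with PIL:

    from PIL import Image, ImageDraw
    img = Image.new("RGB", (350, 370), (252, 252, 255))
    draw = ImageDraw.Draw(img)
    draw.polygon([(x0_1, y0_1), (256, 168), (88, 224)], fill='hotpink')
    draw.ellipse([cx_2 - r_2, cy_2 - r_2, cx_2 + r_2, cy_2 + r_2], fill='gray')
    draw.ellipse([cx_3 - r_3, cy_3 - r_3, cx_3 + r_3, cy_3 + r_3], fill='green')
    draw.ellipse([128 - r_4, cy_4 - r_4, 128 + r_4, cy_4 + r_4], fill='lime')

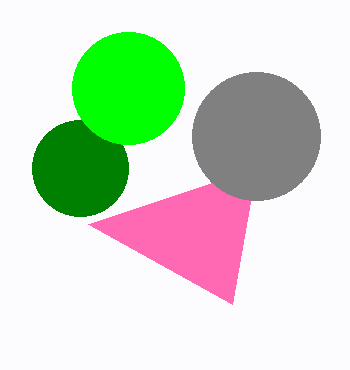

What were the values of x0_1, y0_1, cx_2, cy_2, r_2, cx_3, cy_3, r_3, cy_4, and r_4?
x0_1 = 232, y0_1 = 304, cx_2 = 256, cy_2 = 136, r_2 = 64, cx_3 = 80, cy_3 = 168, r_3 = 48, cy_4 = 88, r_4 = 56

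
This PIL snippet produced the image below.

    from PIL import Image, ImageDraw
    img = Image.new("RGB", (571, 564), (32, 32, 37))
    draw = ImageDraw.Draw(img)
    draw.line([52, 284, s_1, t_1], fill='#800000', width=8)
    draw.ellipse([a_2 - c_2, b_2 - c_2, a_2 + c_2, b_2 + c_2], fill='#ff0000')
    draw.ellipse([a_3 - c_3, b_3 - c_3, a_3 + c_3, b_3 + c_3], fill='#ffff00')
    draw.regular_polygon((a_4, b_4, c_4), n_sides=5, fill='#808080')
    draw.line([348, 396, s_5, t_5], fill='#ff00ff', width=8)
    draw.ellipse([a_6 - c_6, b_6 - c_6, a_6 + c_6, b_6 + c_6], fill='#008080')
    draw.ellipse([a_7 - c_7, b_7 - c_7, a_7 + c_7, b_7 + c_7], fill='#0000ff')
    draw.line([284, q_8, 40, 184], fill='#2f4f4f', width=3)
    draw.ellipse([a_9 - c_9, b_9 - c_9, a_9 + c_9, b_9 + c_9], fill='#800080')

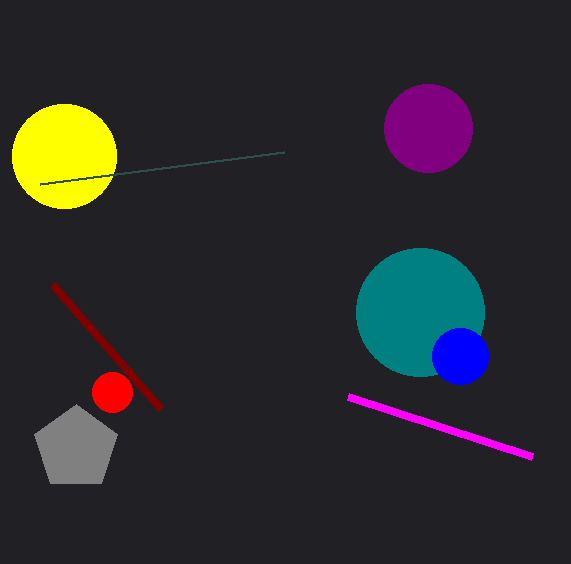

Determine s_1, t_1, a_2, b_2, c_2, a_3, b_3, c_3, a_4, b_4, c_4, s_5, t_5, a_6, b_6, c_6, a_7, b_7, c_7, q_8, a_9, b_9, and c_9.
s_1 = 160, t_1 = 408, a_2 = 112, b_2 = 392, c_2 = 20, a_3 = 64, b_3 = 156, c_3 = 52, a_4 = 76, b_4 = 448, c_4 = 44, s_5 = 532, t_5 = 456, a_6 = 420, b_6 = 312, c_6 = 64, a_7 = 460, b_7 = 356, c_7 = 28, q_8 = 152, a_9 = 428, b_9 = 128, c_9 = 44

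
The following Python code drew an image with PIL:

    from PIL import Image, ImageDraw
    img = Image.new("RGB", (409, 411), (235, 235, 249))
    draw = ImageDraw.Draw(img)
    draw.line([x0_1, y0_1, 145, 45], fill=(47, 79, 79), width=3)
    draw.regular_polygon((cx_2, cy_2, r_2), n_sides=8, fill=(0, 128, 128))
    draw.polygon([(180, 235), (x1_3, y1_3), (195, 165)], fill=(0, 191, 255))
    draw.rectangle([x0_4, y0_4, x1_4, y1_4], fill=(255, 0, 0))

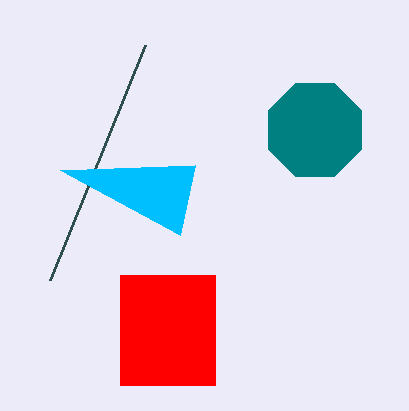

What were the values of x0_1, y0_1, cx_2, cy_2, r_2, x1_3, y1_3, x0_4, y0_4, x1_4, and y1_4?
x0_1 = 50
y0_1 = 280
cx_2 = 315
cy_2 = 130
r_2 = 50
x1_3 = 60
y1_3 = 170
x0_4 = 120
y0_4 = 275
x1_4 = 215
y1_4 = 385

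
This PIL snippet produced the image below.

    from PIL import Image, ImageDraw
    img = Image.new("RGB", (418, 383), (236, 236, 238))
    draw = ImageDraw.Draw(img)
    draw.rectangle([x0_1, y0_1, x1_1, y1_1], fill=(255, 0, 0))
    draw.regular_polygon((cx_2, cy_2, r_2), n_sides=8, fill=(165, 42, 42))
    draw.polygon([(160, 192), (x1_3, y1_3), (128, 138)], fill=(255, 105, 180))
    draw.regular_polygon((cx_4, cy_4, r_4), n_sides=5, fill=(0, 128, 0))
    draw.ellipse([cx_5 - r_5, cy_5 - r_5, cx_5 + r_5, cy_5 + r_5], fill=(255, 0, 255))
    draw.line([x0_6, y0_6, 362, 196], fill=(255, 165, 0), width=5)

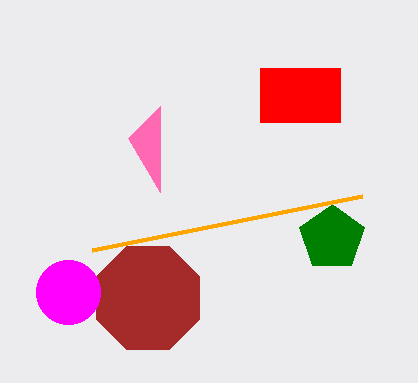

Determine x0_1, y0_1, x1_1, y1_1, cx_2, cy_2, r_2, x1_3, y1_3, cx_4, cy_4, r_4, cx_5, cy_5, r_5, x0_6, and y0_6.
x0_1 = 260, y0_1 = 68, x1_1 = 340, y1_1 = 122, cx_2 = 148, cy_2 = 298, r_2 = 56, x1_3 = 160, y1_3 = 106, cx_4 = 332, cy_4 = 238, r_4 = 34, cx_5 = 68, cy_5 = 292, r_5 = 32, x0_6 = 92, y0_6 = 250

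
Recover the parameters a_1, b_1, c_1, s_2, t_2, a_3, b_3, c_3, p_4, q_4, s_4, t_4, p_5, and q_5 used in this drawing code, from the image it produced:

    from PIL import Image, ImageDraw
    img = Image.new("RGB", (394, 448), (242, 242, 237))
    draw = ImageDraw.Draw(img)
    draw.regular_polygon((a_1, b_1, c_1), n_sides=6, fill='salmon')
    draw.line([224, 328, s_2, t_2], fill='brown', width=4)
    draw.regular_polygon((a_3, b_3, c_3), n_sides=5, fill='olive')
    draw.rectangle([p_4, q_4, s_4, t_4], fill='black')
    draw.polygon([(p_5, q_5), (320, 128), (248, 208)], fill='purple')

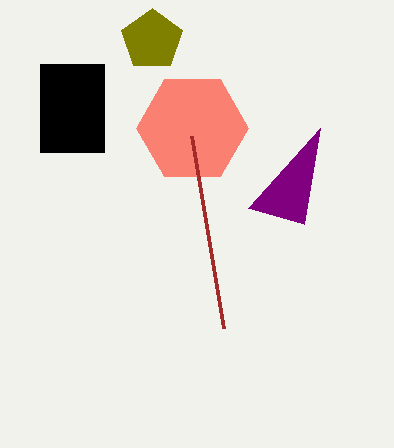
a_1 = 192; b_1 = 128; c_1 = 56; s_2 = 192; t_2 = 136; a_3 = 152; b_3 = 40; c_3 = 32; p_4 = 40; q_4 = 64; s_4 = 104; t_4 = 152; p_5 = 304; q_5 = 224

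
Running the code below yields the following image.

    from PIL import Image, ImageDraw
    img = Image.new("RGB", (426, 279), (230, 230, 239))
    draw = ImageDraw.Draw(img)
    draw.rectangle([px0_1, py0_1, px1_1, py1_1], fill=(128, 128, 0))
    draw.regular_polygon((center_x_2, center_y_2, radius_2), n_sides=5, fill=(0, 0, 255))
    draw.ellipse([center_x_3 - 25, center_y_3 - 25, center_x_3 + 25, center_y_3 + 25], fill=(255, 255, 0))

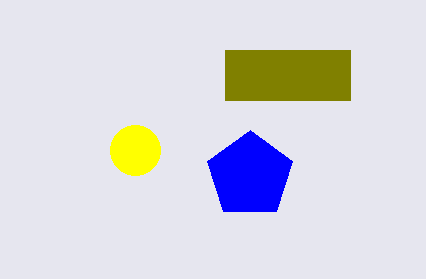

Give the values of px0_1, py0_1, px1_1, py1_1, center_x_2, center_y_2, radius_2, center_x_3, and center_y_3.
px0_1 = 225; py0_1 = 50; px1_1 = 350; py1_1 = 100; center_x_2 = 250; center_y_2 = 175; radius_2 = 45; center_x_3 = 135; center_y_3 = 150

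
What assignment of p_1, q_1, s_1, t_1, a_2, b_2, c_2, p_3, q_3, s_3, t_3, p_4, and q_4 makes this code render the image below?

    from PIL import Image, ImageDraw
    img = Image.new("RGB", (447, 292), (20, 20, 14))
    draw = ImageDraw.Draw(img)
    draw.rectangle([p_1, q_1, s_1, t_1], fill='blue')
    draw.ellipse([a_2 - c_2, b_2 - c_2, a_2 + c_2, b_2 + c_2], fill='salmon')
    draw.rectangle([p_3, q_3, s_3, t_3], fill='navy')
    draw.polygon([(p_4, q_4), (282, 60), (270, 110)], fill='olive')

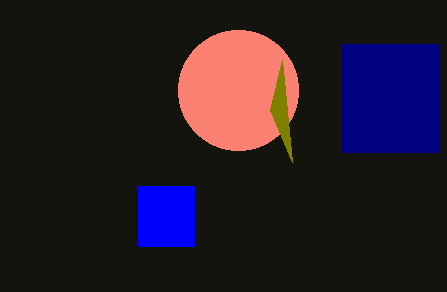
p_1 = 138, q_1 = 186, s_1 = 194, t_1 = 246, a_2 = 238, b_2 = 90, c_2 = 60, p_3 = 342, q_3 = 44, s_3 = 438, t_3 = 152, p_4 = 292, q_4 = 162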